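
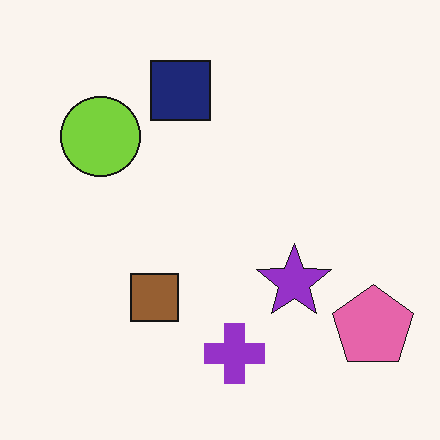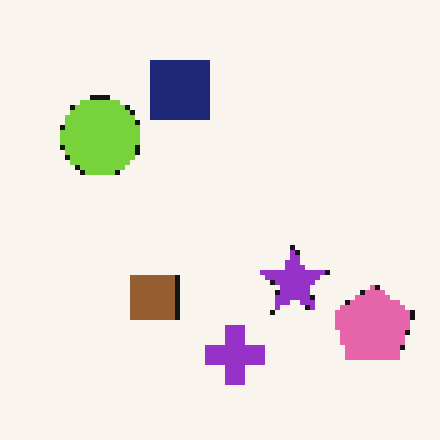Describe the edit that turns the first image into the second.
It was mildly pixelated.

Shapes are reduced to large square blocks; fine edges and outlines are lost — a downscale-then-upscale (mosaic) effect.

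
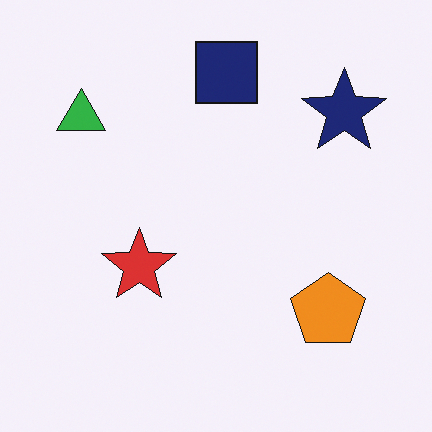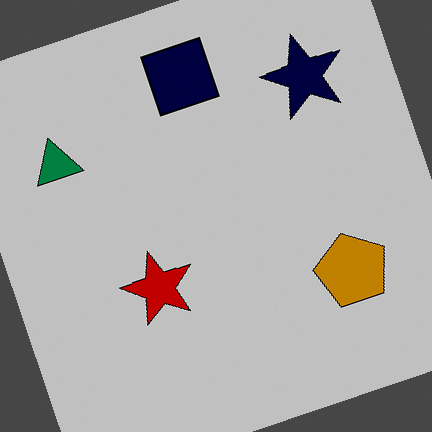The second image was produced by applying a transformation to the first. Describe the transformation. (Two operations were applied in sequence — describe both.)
The transformation is: heavily posterized to just a handful of flat colors, then rotated counter-clockwise by a clearly visible amount.

Each flat color has snapped to a coarser quantized level — most visibly, the near-white background has dropped to a flat grey. Every shape is tilted by the same angle and the image corners show triangular fill wedges — a whole-image rotation by a non-right angle.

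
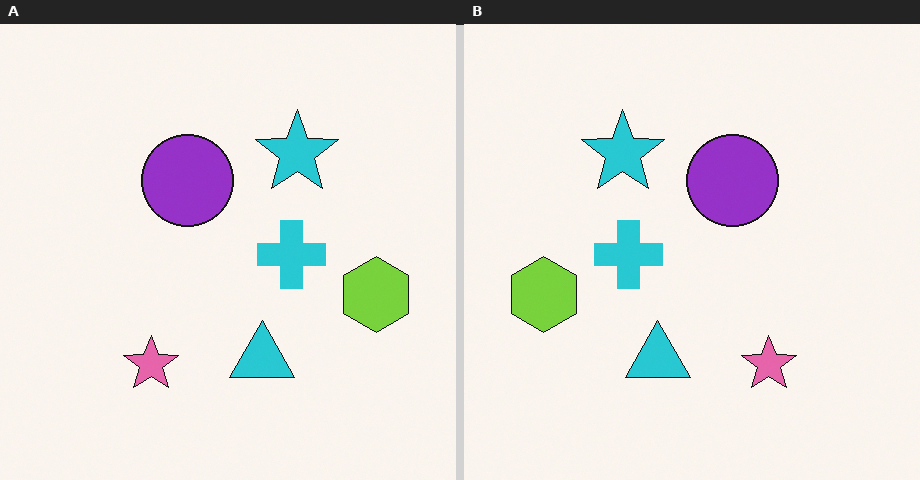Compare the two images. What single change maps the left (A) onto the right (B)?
Flipped horizontally (left ↔ right).

The lime hexagon is in the right of the left (A) image and the left of the right (B) — shapes on opposite sides of the vertical midline have swapped in a mirror flip.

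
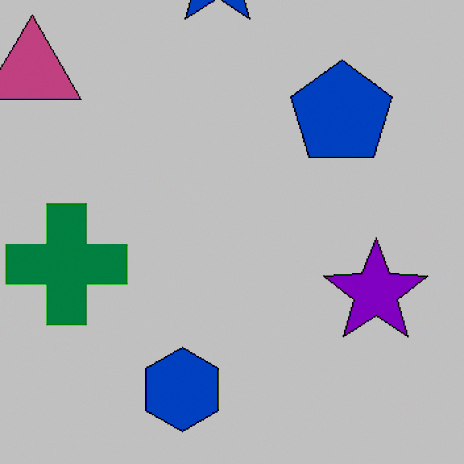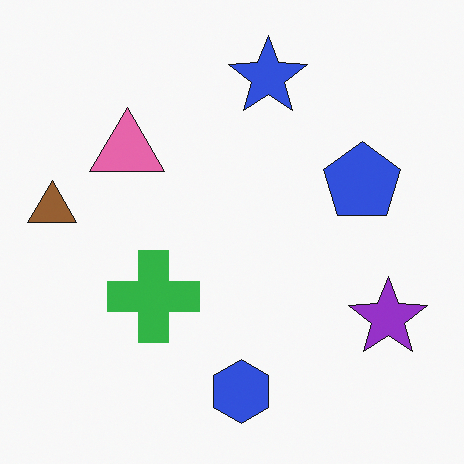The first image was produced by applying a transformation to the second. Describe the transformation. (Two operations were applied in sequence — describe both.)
The transformation is: cropped to a modestly smaller region and rescaled, then heavily posterized to just a handful of flat colors.

The visible shapes are larger and the field of view is narrower; shapes near the original edges may be partly or wholly outside the frame — a crop-and-rescale. Each flat color has snapped to a coarser quantized level — most visibly, the near-white background has dropped to a flat grey.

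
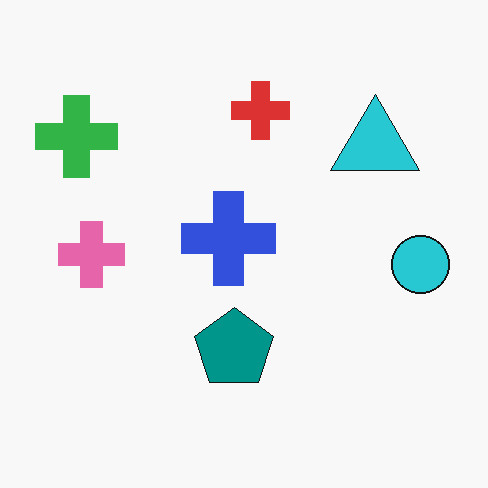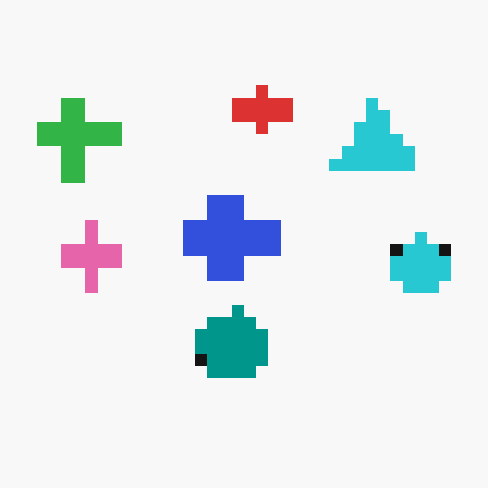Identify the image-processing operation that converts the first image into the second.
The second image is the first coarsely pixelated.

Shapes are reduced to large square blocks; fine edges and outlines are lost — a downscale-then-upscale (mosaic) effect.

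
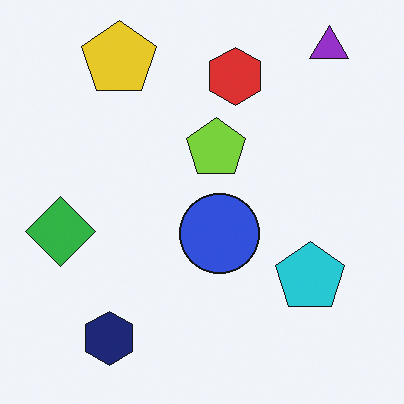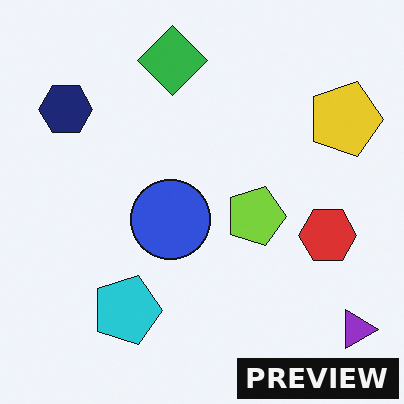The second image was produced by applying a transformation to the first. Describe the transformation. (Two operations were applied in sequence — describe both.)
It was rotated 90° clockwise, then watermarked with the text "PREVIEW" in the lower-right corner.

The purple triangle sits in the top-right of the first image and the bottom-right of the second — consistent with a whole-image 90° clockwise rotation. A dark label reading "PREVIEW" appears in the lower-right corner.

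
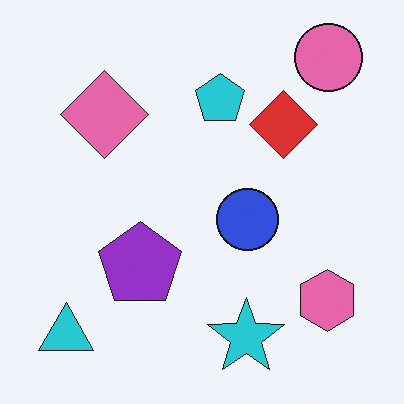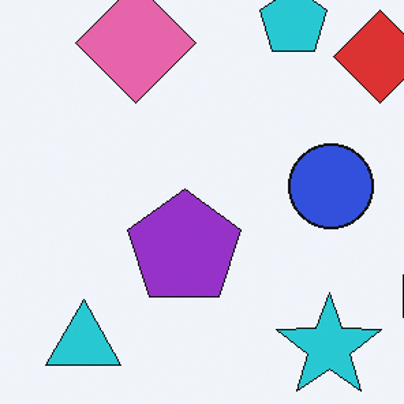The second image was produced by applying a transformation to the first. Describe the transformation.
The second image is the first cropped to a modestly smaller region and rescaled.

The visible shapes are larger and the field of view is narrower; shapes near the original edges may be partly or wholly outside the frame — a crop-and-rescale.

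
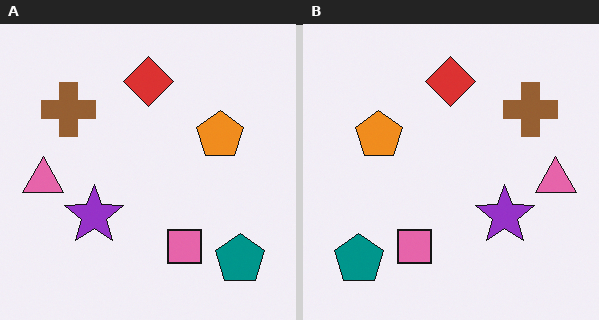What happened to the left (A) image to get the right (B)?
It was flipped horizontally (left ↔ right).

The pink triangle is in the left of the left (A) image and the right of the right (B) — shapes on opposite sides of the vertical midline have swapped in a mirror flip.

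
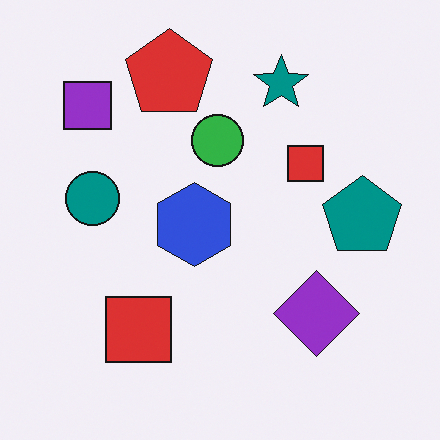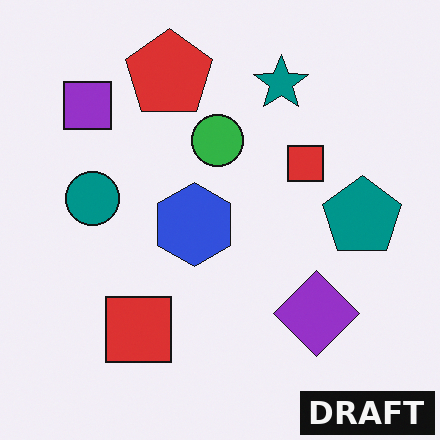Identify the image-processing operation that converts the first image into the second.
This is the original image watermarked with the text "DRAFT" in the lower-right corner.

A dark label reading "DRAFT" appears in the lower-right corner.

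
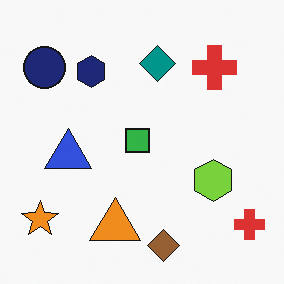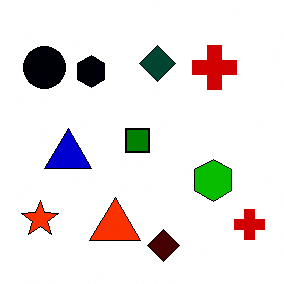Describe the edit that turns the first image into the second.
Boosted in contrast.

Tones are pushed away from mid-grey across the whole image — a global contrast change.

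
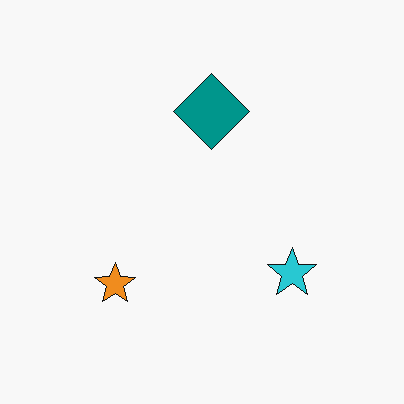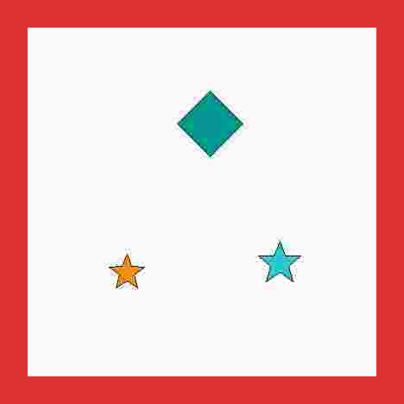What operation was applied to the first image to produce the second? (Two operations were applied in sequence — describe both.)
The image was degraded with heavy JPEG compression, then framed with a red border.

Blocky 8×8 compression artifacts appear around shape edges and the flat background shows ringing — characteristic JPEG degradation. A solid red frame runs around the edge of the second image, with the content slightly shrunk inside it.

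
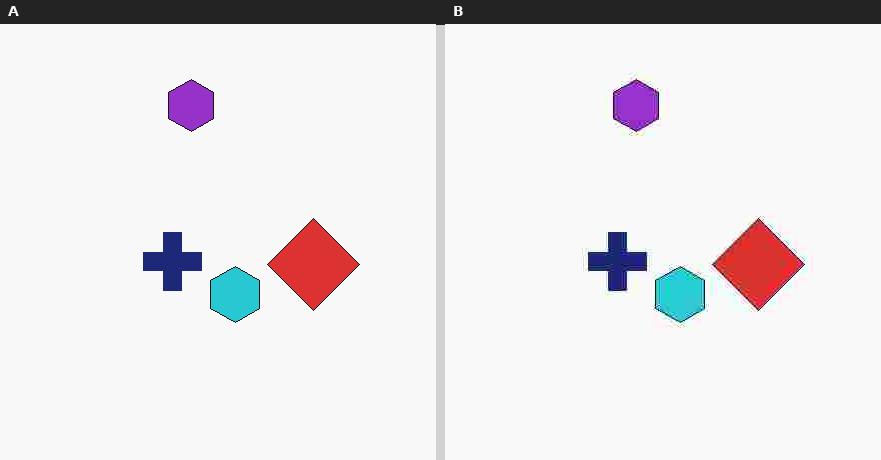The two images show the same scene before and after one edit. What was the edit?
The image was heavily JPEG-compressed with obvious blocking artifacts.

Blocky 8×8 compression artifacts appear around shape edges and the flat background shows ringing — characteristic JPEG degradation.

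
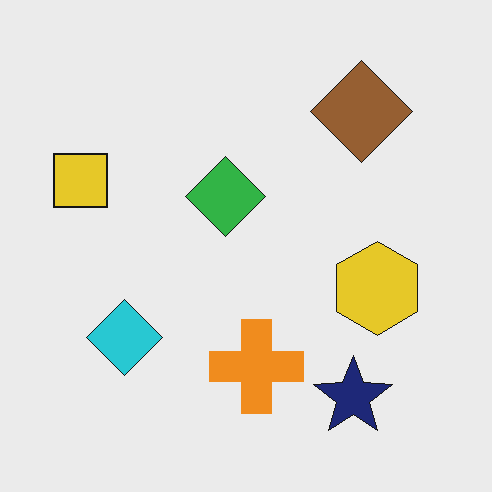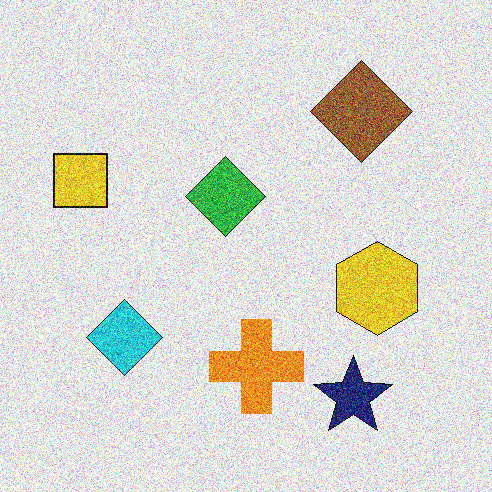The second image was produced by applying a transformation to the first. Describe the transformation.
This is the original image degraded with a thick layer of grain.

Random speckle covers the whole image, including the flat background.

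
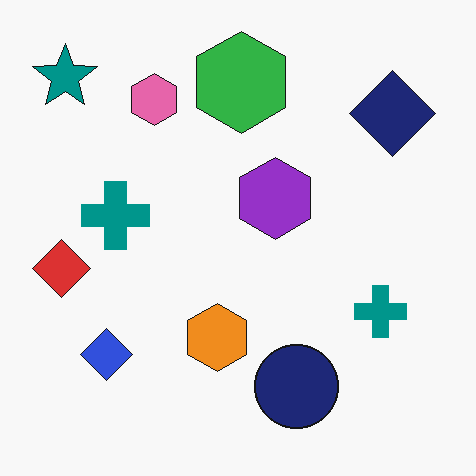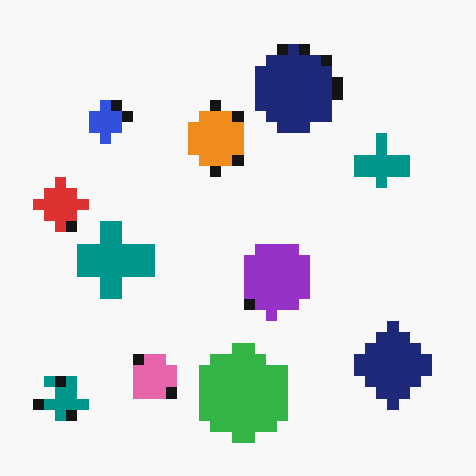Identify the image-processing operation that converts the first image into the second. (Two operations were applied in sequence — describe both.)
The transformation is: heavily pixelated into large blocks, then flipped vertically (top ↔ bottom).

Shapes are reduced to large square blocks; fine edges and outlines are lost — a downscale-then-upscale (mosaic) effect. The teal star is in the top-left of the first image and the bottom-left of the second — shapes on opposite sides of the horizontal midline have swapped in a mirror flip.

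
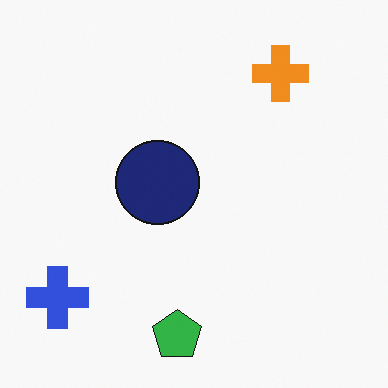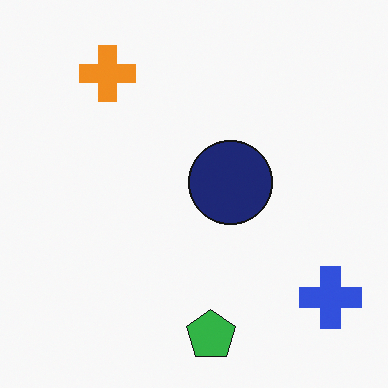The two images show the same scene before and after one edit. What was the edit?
Flipped horizontally (left ↔ right).

The blue cross is in the bottom-left of the first image and the bottom-right of the second — shapes on opposite sides of the vertical midline have swapped in a mirror flip.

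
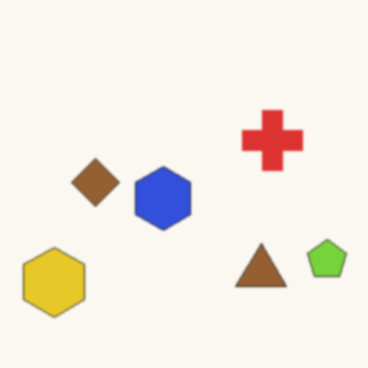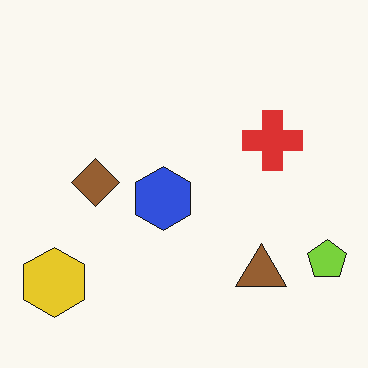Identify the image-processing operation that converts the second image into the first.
It was given a subtle gaussian blur.

Shape edges and outlines are uniformly softened across the whole image.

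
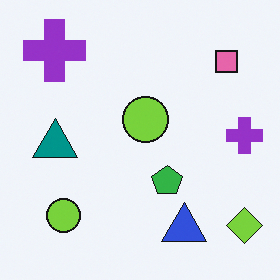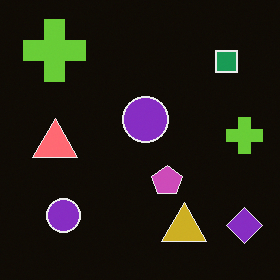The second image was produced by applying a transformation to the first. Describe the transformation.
It was color-inverted (negative).

The light background has become dark and every shape's color is its complement — a photographic negative.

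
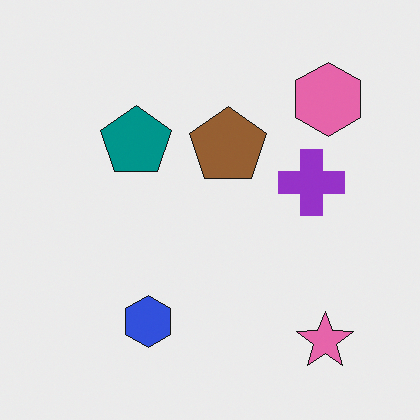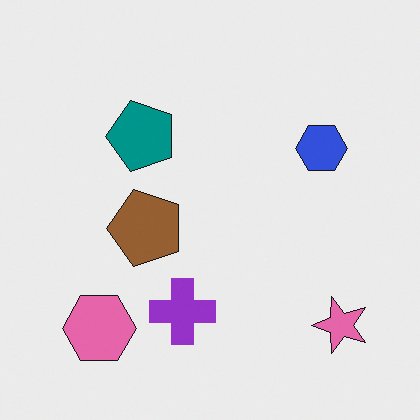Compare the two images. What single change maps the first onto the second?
This is the original image transposed (reflected across the top-left ↔ bottom-right diagonal).

Shapes have swapped their row and column positions — what was in the top-right is now in the bottom-left — a diagonal reflection.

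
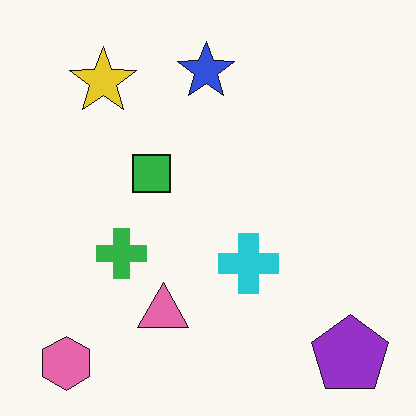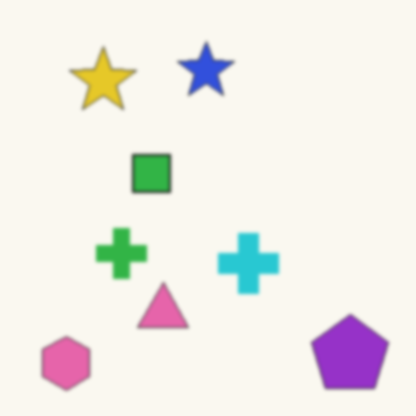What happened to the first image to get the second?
The transformation is: slightly softened.

Shape edges and outlines are uniformly softened across the whole image.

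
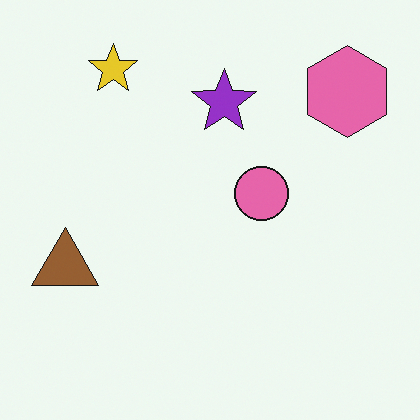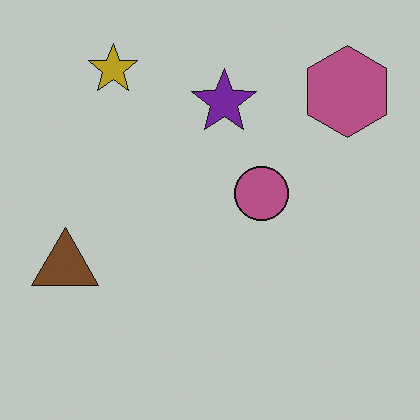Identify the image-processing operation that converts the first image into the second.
The transformation is: slightly darkened.

Every pixel — background and shapes alike — is uniformly darkened.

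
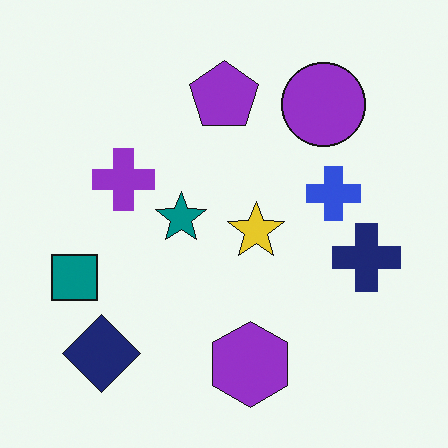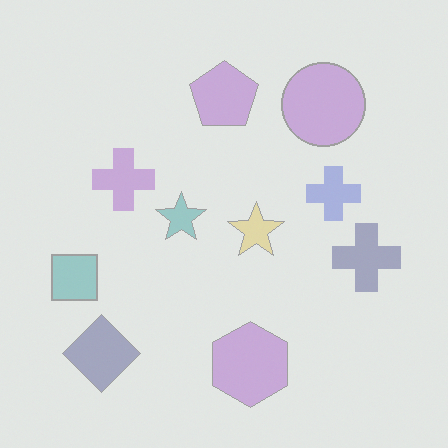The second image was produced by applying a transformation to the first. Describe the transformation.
It was washed out (contrast reduced).

Tones are pushed toward mid-grey across the whole image — a global contrast change.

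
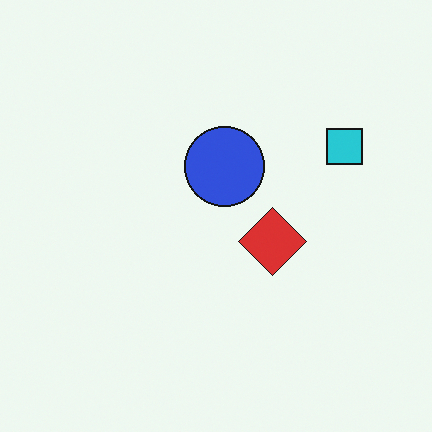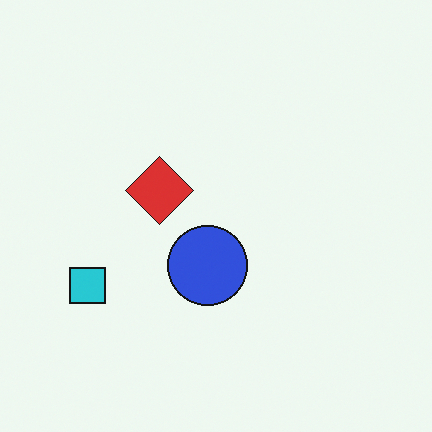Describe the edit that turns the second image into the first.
The first image is the second rotated 180°.

The cyan square sits in the left of the second image and the right of the first — consistent with a whole-image 180° rotation.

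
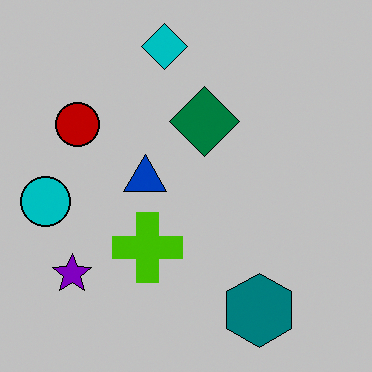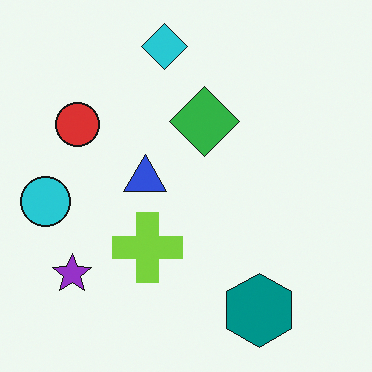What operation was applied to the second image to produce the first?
Aggressively posterized.

Each flat color has snapped to a coarser quantized level — most visibly, the near-white background has dropped to a flat grey.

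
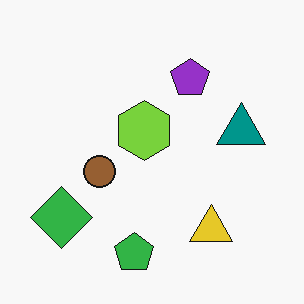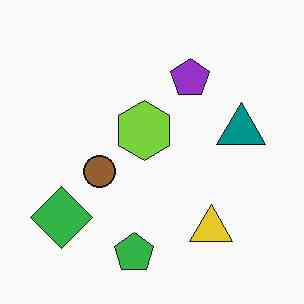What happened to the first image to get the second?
Given moderate JPEG compression.

Blocky 8×8 compression artifacts appear around shape edges and the flat background shows ringing — characteristic JPEG degradation.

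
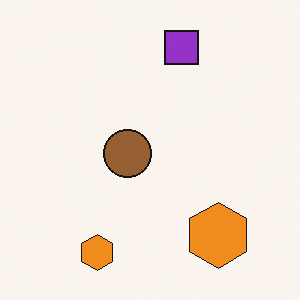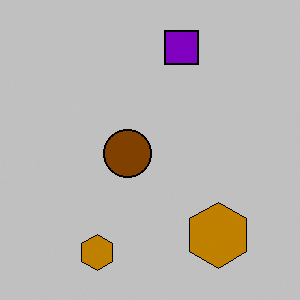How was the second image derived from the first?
Aggressively posterized.

Each flat color has snapped to a coarser quantized level — most visibly, the near-white background has dropped to a flat grey.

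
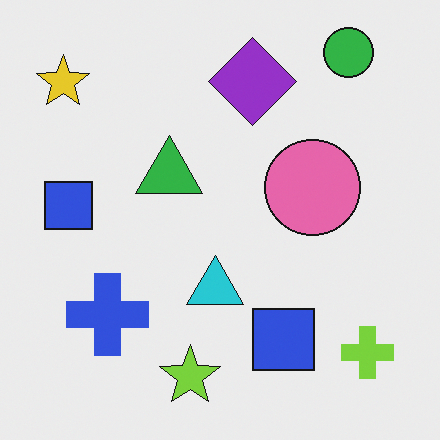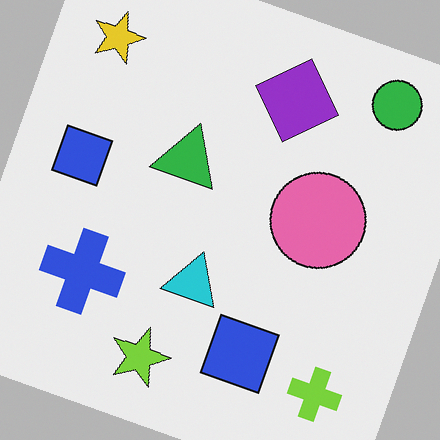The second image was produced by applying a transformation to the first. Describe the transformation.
The transformation is: rotated clockwise by a clearly visible amount.

Every shape is tilted by the same angle and the image corners show triangular fill wedges — a whole-image rotation by a non-right angle.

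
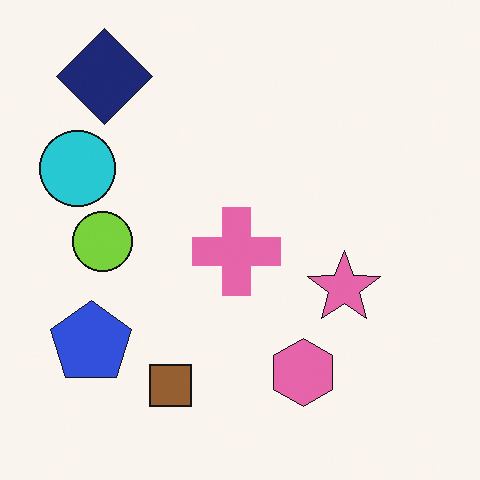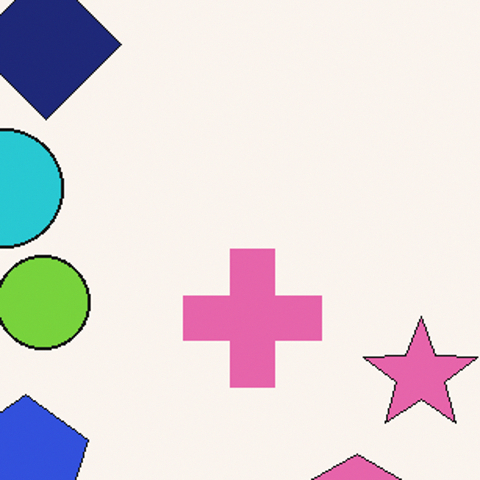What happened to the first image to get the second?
The second image is the first cropped to a modestly smaller region and rescaled.

The visible shapes are larger and the field of view is narrower; shapes near the original edges may be partly or wholly outside the frame — a crop-and-rescale.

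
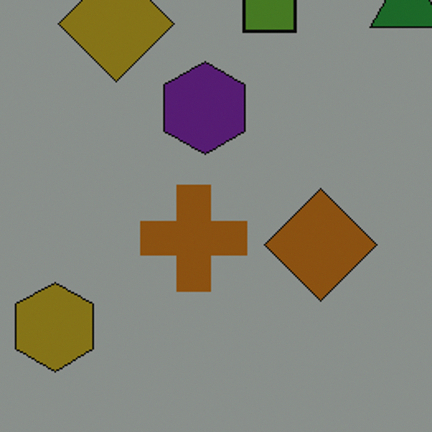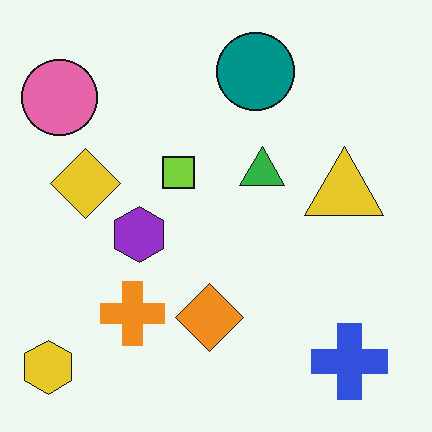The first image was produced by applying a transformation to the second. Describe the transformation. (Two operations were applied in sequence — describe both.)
Cropped tightly and scaled back up, then darkened a lot.

The visible shapes are larger and the field of view is narrower; shapes near the original edges may be partly or wholly outside the frame — a crop-and-rescale. Every pixel — background and shapes alike — is uniformly darkened.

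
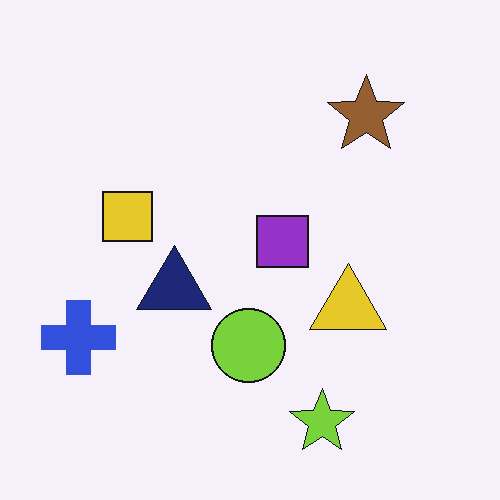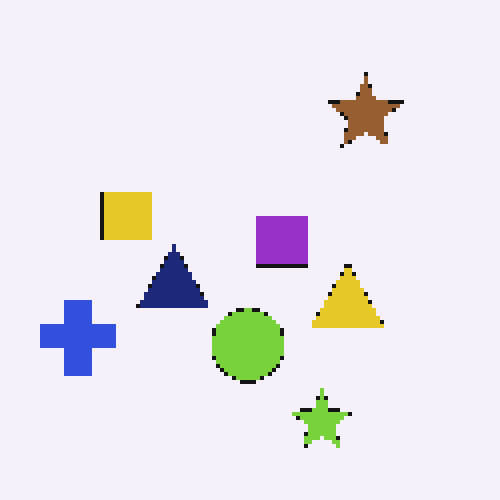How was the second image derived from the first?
The image was mildly pixelated.

Shapes are reduced to large square blocks; fine edges and outlines are lost — a downscale-then-upscale (mosaic) effect.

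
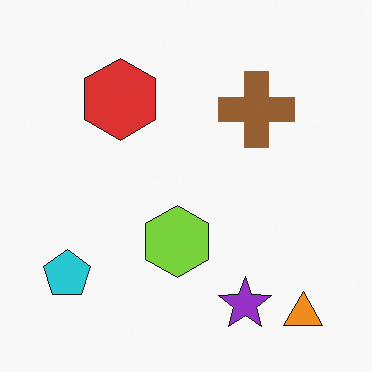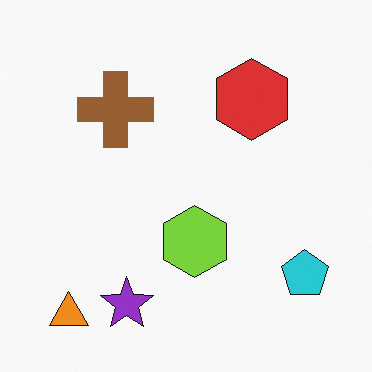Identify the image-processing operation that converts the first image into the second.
Flipped horizontally (left ↔ right).

The cyan pentagon is in the bottom-left of the first image and the bottom-right of the second — shapes on opposite sides of the vertical midline have swapped in a mirror flip.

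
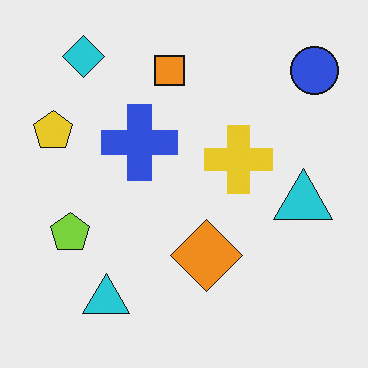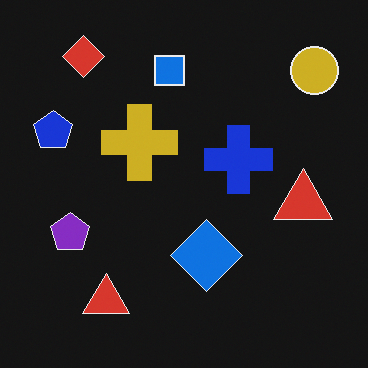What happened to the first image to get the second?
This is the original image color-inverted (negative).

The light background has become dark and every shape's color is its complement — a photographic negative.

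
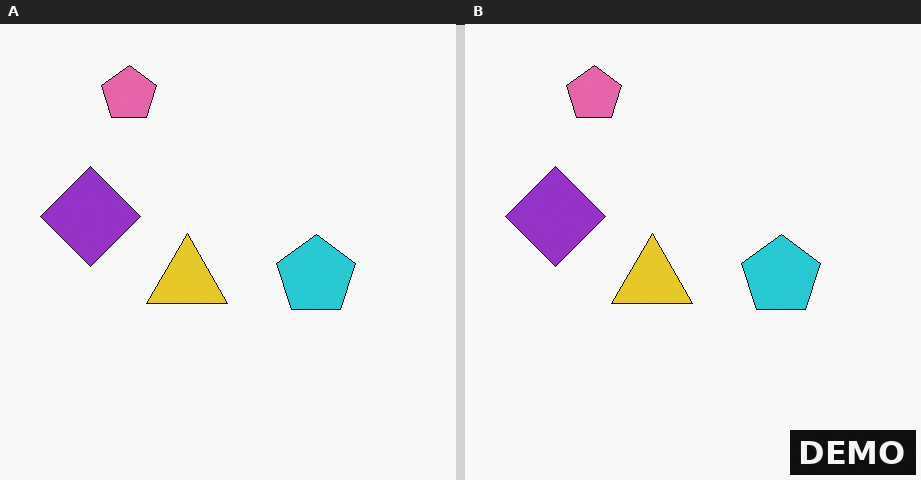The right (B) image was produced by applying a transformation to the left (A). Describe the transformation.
The transformation is: watermarked with the text "DEMO" in the lower-right corner.

A dark label reading "DEMO" appears in the lower-right corner.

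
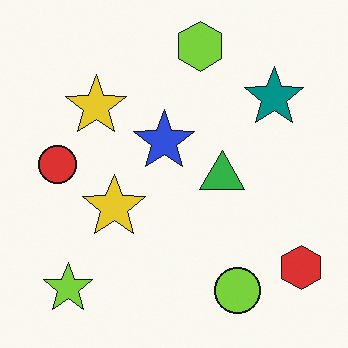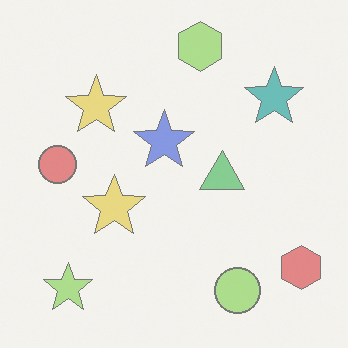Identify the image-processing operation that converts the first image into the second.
Given much lower contrast.

Tones are pushed toward mid-grey across the whole image — a global contrast change.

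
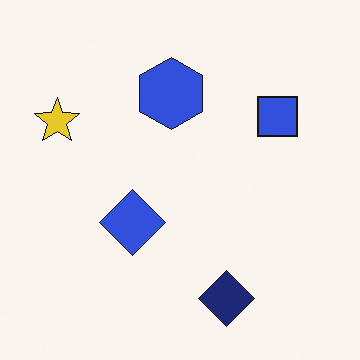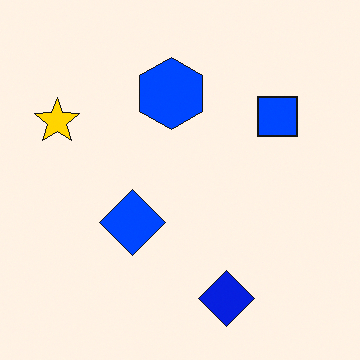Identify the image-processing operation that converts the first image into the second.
This is the original image made much more vivid (saturation change).

All colors are more vivid — a global saturation change.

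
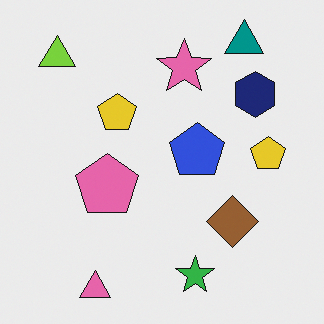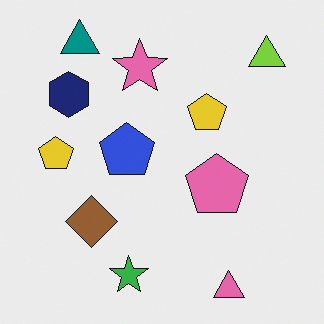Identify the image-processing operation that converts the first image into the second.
The image was flipped horizontally (left ↔ right).

The lime triangle is in the top-left of the first image and the top-right of the second — shapes on opposite sides of the vertical midline have swapped in a mirror flip.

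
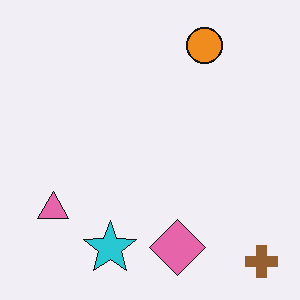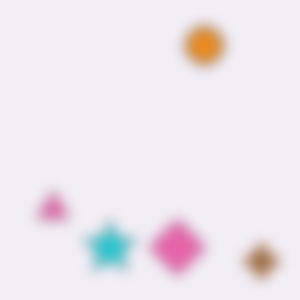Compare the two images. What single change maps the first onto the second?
The transformation is: strongly gaussian-blurred.

Shape edges and outlines are uniformly softened across the whole image.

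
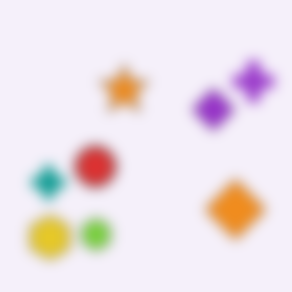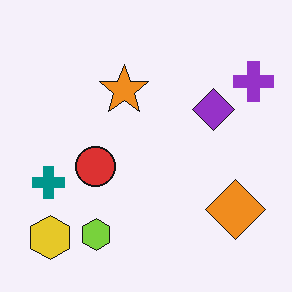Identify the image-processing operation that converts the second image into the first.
It was heavily blurred.

Shape edges and outlines are uniformly softened across the whole image.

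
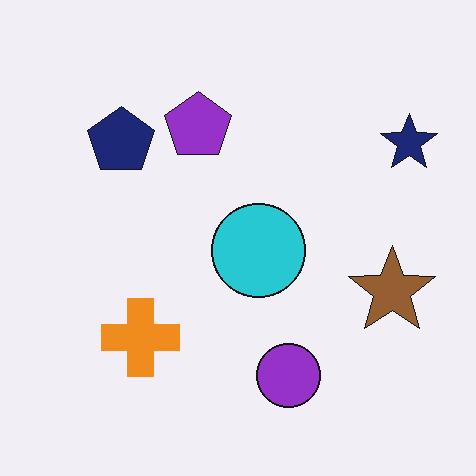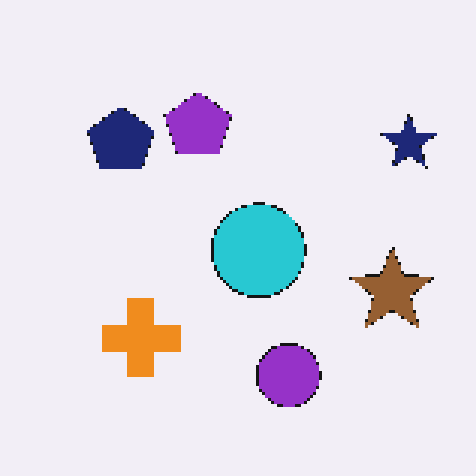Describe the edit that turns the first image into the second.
It was lightly pixelated (a mild mosaic effect).

Shapes are reduced to large square blocks; fine edges and outlines are lost — a downscale-then-upscale (mosaic) effect.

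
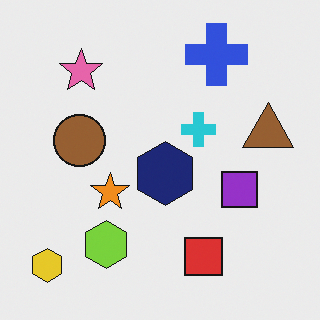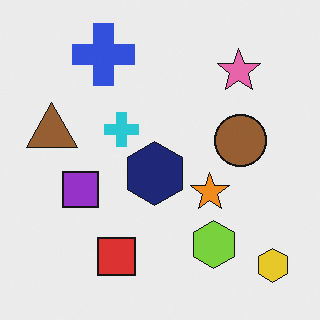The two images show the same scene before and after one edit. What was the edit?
The second image is the first flipped horizontally (left ↔ right).

The yellow hexagon is in the bottom-left of the first image and the bottom-right of the second — shapes on opposite sides of the vertical midline have swapped in a mirror flip.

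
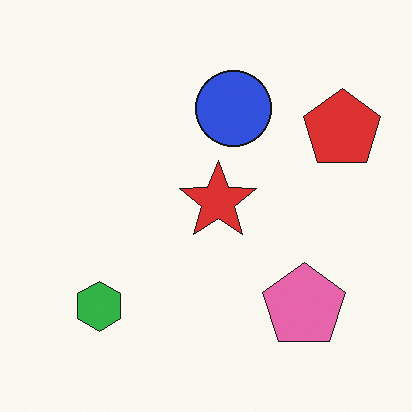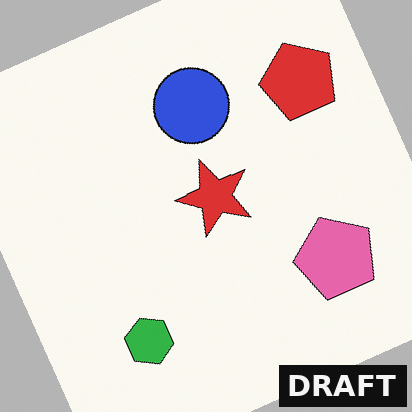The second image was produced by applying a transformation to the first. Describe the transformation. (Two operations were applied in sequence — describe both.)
The transformation is: rotated counter-clockwise by a moderate amount, then watermarked with the text "DRAFT" in the lower-right corner.

Every shape is tilted by the same angle and the image corners show triangular fill wedges — a whole-image rotation by a non-right angle. A dark label reading "DRAFT" appears in the lower-right corner.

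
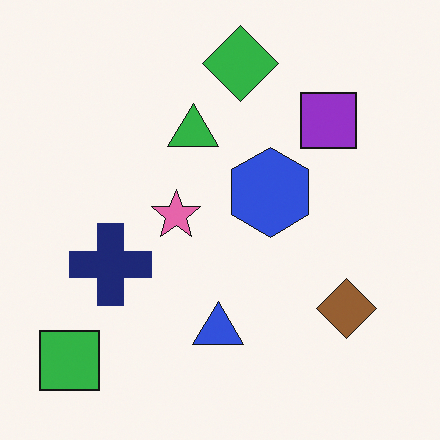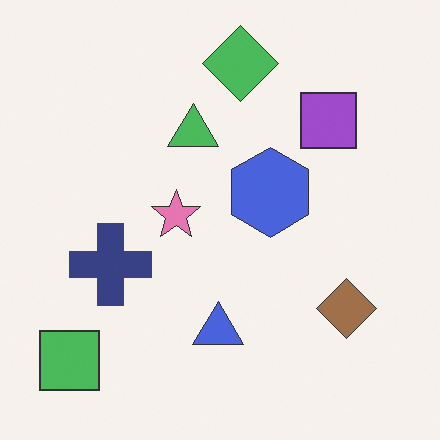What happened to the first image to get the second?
The transformation is: given slightly reduced contrast.

Tones are pushed toward mid-grey across the whole image — a global contrast change.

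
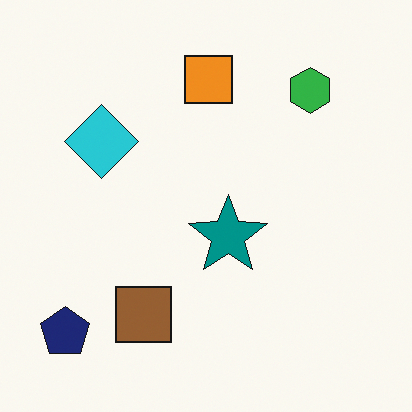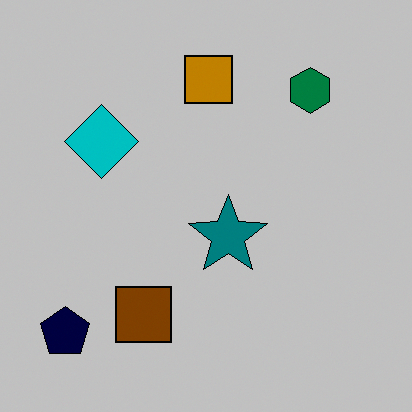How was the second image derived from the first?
Aggressively posterized.

Each flat color has snapped to a coarser quantized level — most visibly, the near-white background has dropped to a flat grey.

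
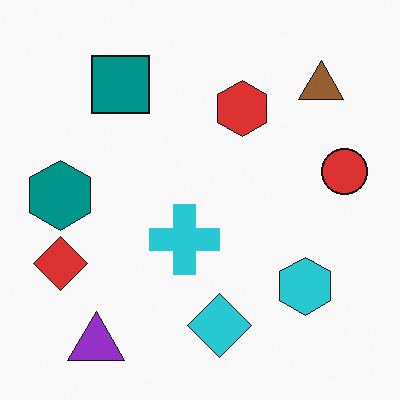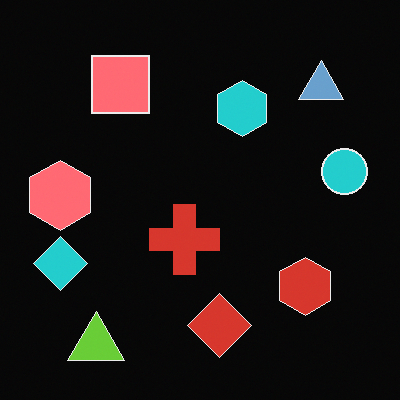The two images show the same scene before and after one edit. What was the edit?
This is the original image color-inverted (negative).

The light background has become dark and every shape's color is its complement — a photographic negative.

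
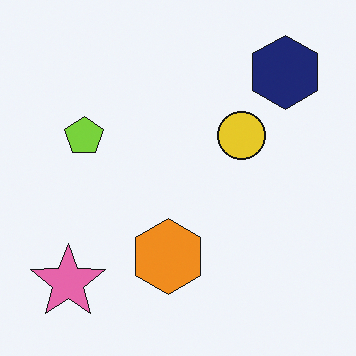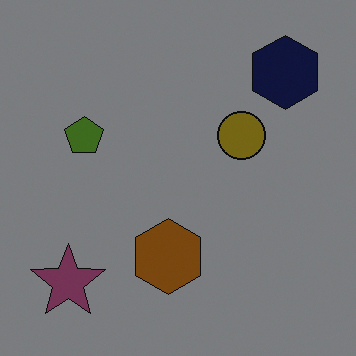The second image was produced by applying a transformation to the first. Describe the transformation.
The transformation is: noticeably darkened.

Every pixel — background and shapes alike — is uniformly darkened.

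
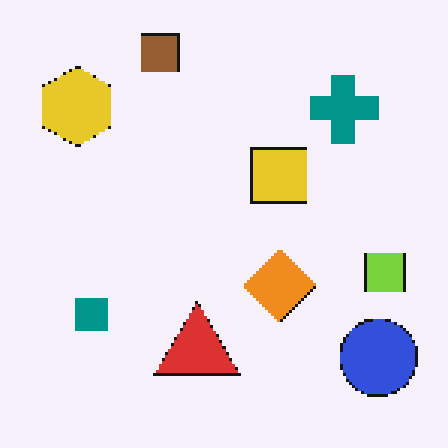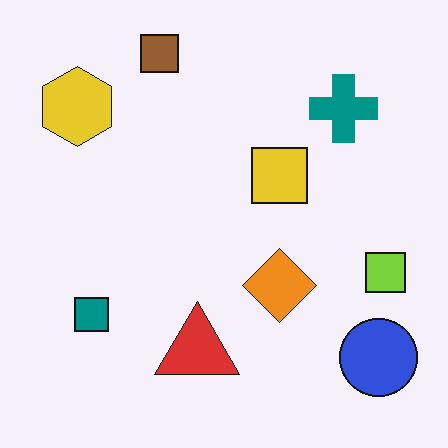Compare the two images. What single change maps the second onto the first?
The first image is the second mildly pixelated.

Shapes are reduced to large square blocks; fine edges and outlines are lost — a downscale-then-upscale (mosaic) effect.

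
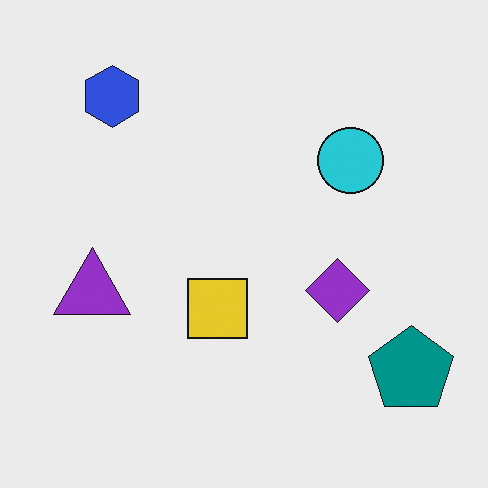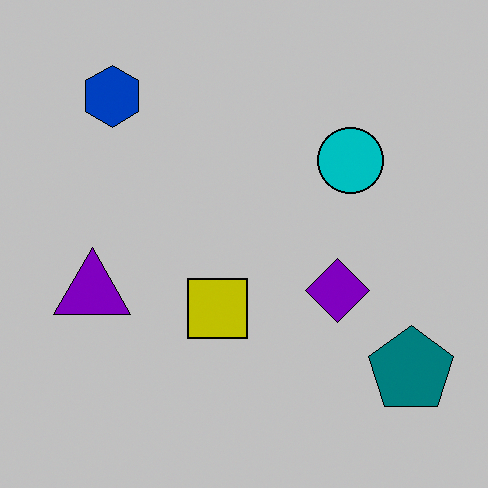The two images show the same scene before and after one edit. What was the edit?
The second image is the first aggressively posterized.

Each flat color has snapped to a coarser quantized level — most visibly, the near-white background has dropped to a flat grey.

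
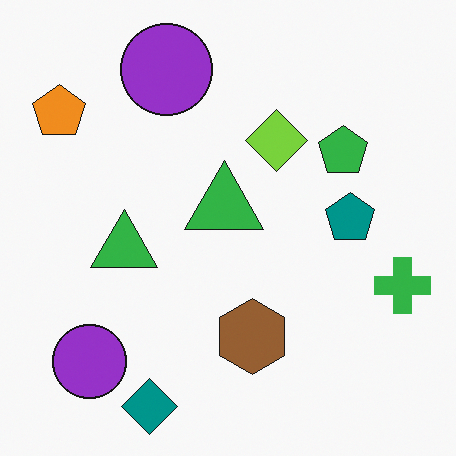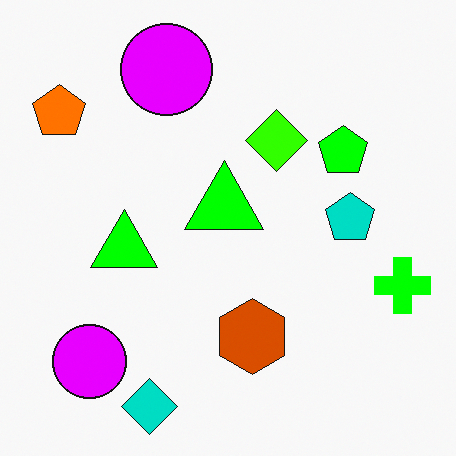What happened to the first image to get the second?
The second image is the first heavily oversaturated.

All colors are more vivid — a global saturation change.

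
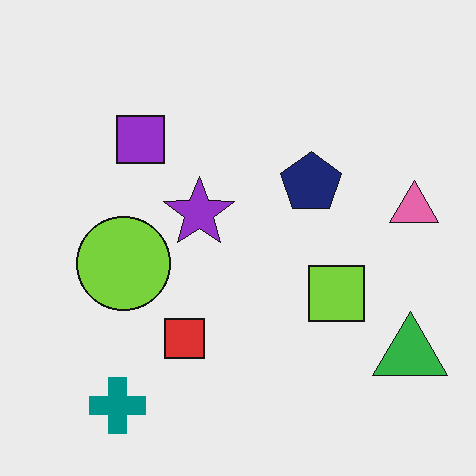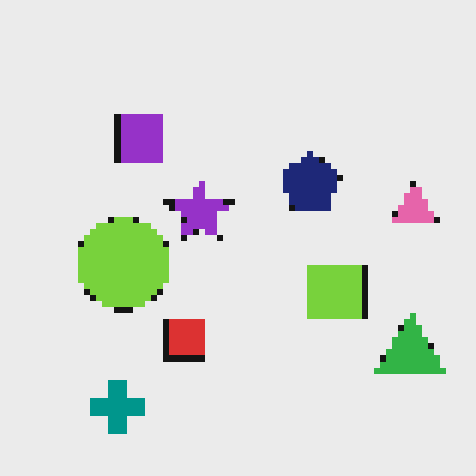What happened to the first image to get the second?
This is the original image pixelated into visible square blocks.

Shapes are reduced to large square blocks; fine edges and outlines are lost — a downscale-then-upscale (mosaic) effect.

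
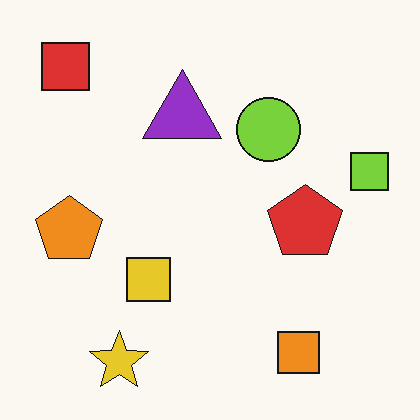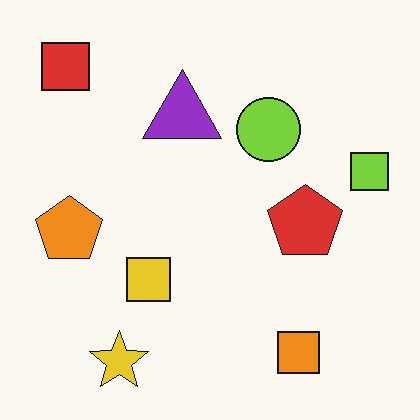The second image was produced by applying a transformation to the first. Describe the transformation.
It was JPEG-compressed with visible artifacts.

Blocky 8×8 compression artifacts appear around shape edges and the flat background shows ringing — characteristic JPEG degradation.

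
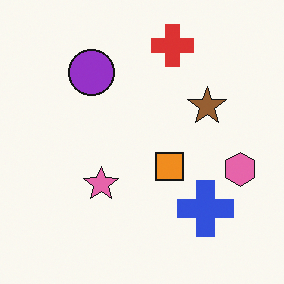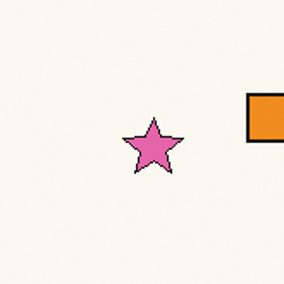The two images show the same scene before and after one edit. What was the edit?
This is the original image cropped to a noticeably smaller region and rescaled.

The visible shapes are larger and the field of view is narrower; shapes near the original edges may be partly or wholly outside the frame — a crop-and-rescale.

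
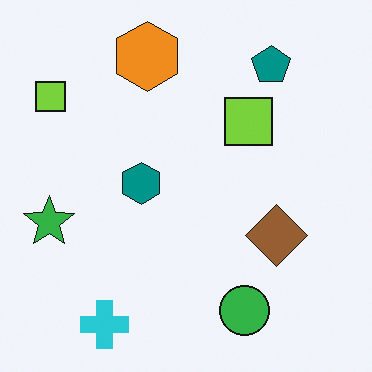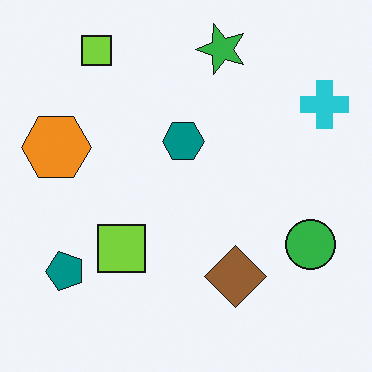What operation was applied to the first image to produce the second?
The transformation is: transposed (reflected across the top-left ↔ bottom-right diagonal).

Shapes have swapped their row and column positions — what was in the top-right is now in the bottom-left — a diagonal reflection.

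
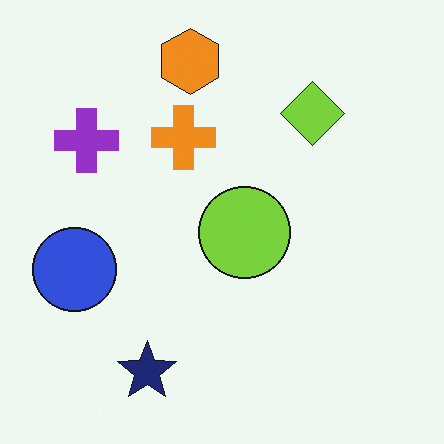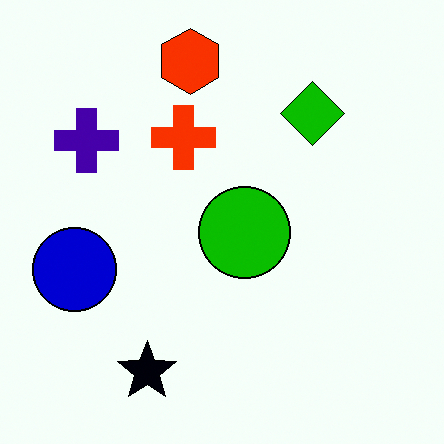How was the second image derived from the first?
The second image is the first given much higher contrast.

Tones are pushed away from mid-grey across the whole image — a global contrast change.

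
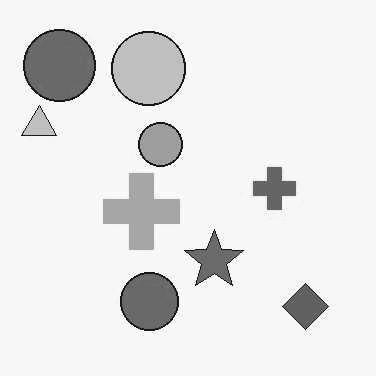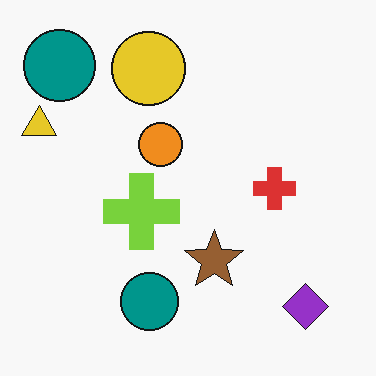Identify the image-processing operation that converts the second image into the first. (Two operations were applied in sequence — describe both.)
The image was given moderate JPEG compression, then converted to grayscale.

Blocky 8×8 compression artifacts appear around shape edges and the flat background shows ringing — characteristic JPEG degradation. All color is removed — every shape is now a shade of grey.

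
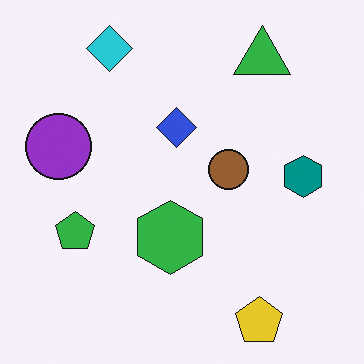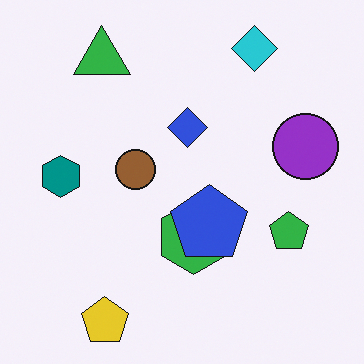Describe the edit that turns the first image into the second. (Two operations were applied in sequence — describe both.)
It was flipped horizontally (left ↔ right), then overlaid with an additional blue pentagon.

The purple circle is in the left of the first image and the right of the second — shapes on opposite sides of the vertical midline have swapped in a mirror flip. A blue pentagon appears in the second image that is absent from the first.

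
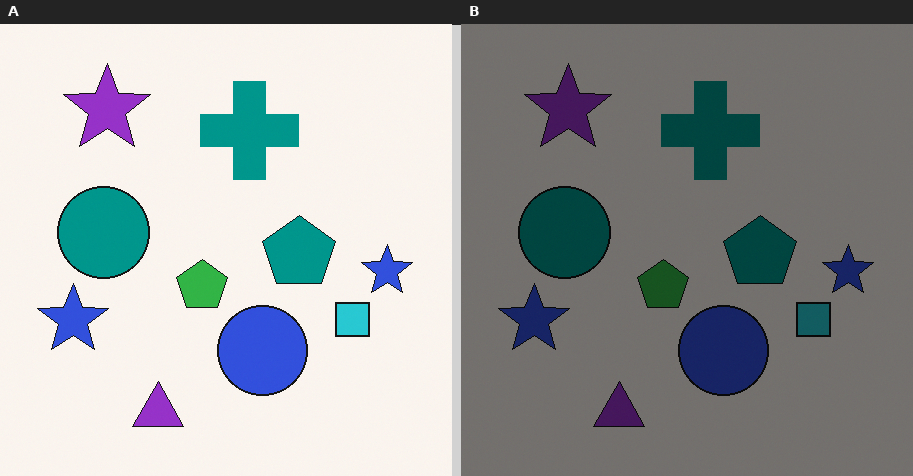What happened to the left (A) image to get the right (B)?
It was noticeably darkened.

Every pixel — background and shapes alike — is uniformly darkened.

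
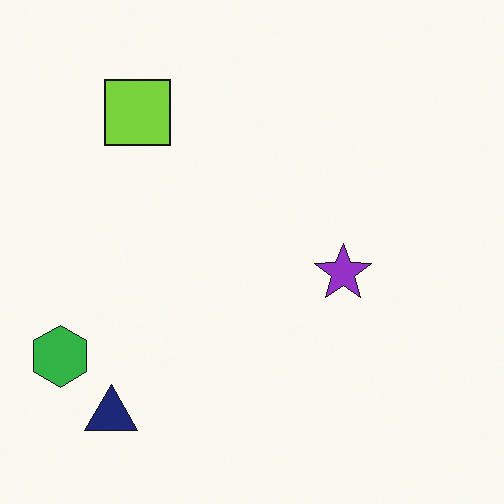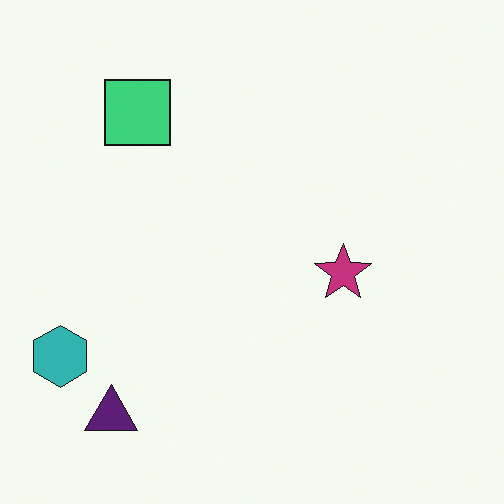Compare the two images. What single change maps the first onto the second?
This is the original image hue-shifted slightly.

Every shape's color has rotated by the same amount around the hue wheel — a uniform hue shift.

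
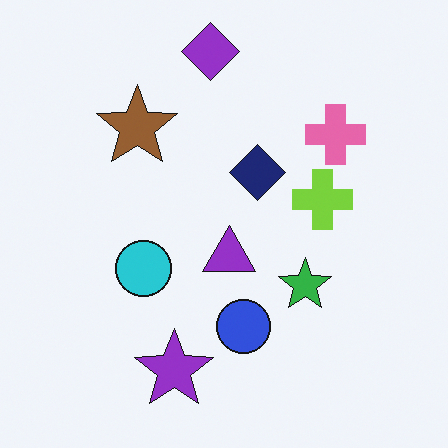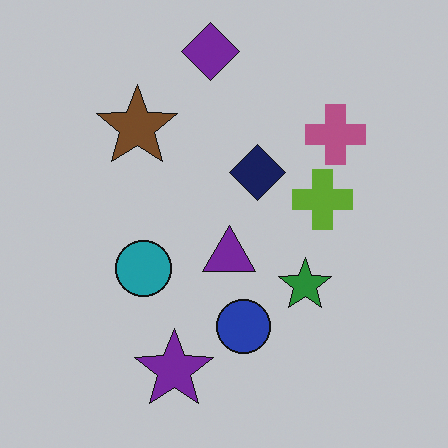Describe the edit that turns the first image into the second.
Darkened a little.

Every pixel — background and shapes alike — is uniformly darkened.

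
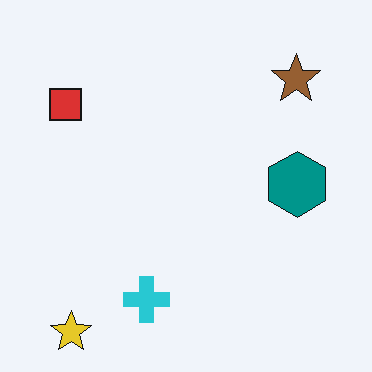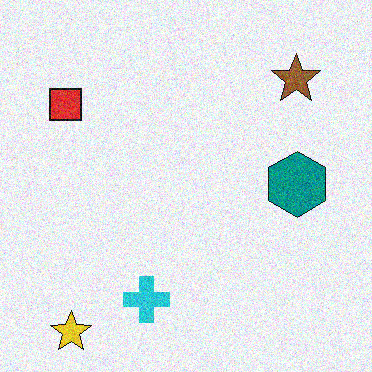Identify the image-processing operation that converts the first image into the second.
The transformation is: degraded with visible gaussian noise.

Random speckle covers the whole image, including the flat background.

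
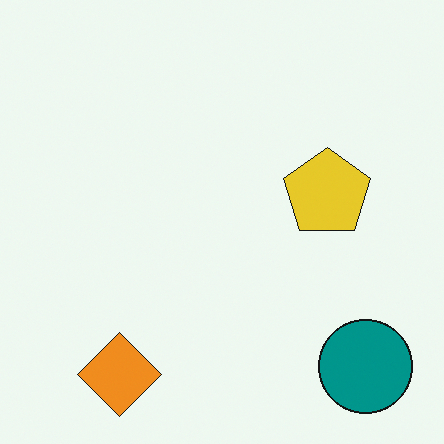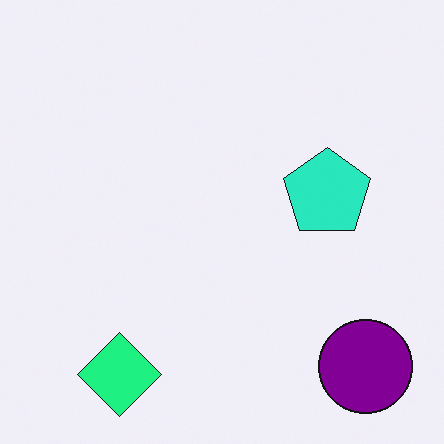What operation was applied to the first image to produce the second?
The second image is the first hue-shifted by a moderate amount.

Every shape's color has rotated by the same amount around the hue wheel — a uniform hue shift.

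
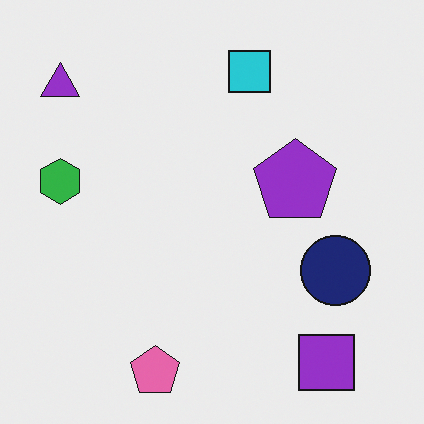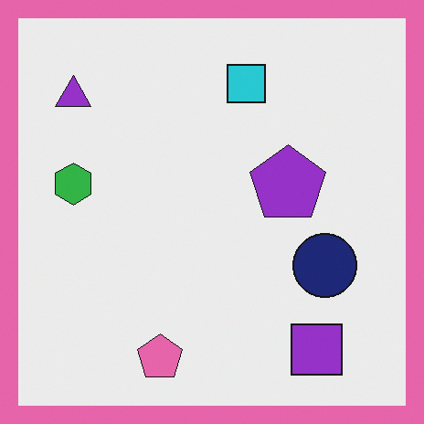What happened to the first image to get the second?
This is the original image framed with a pink border.

A solid pink frame runs around the edge of the second image, with the content slightly shrunk inside it.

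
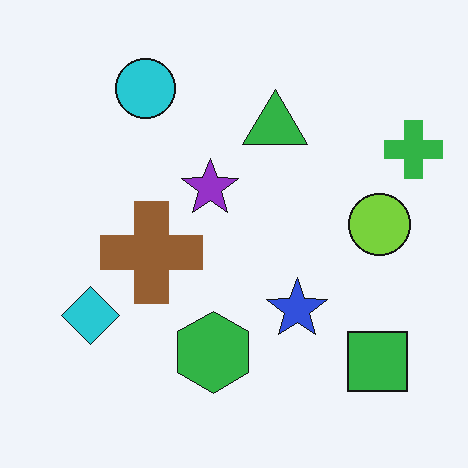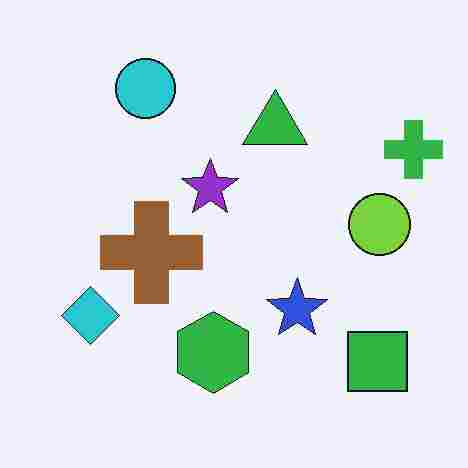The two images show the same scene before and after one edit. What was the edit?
This is the original image degraded with heavy JPEG compression.

Blocky 8×8 compression artifacts appear around shape edges and the flat background shows ringing — characteristic JPEG degradation.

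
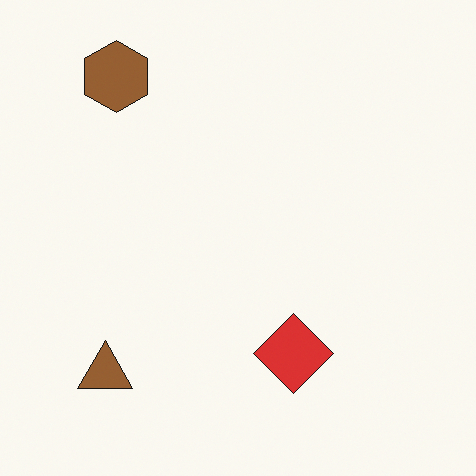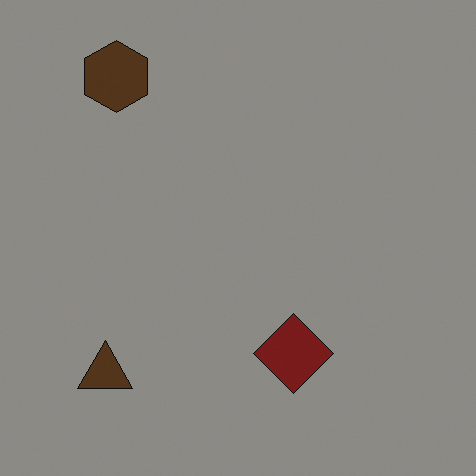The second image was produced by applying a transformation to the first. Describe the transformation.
The image was darkened a lot.

Every pixel — background and shapes alike — is uniformly darkened.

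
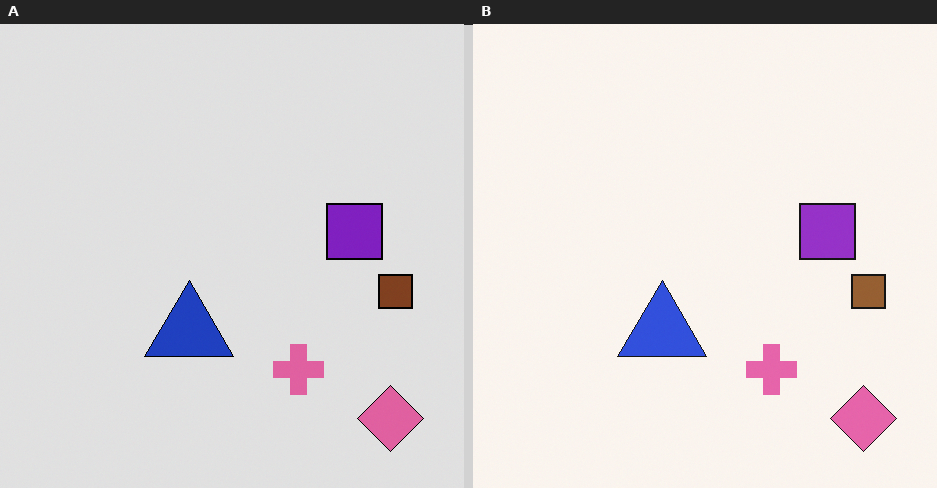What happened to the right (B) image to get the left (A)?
The transformation is: moderately posterized.

Each flat color has snapped to a coarser quantized level — most visibly, the near-white background has dropped to a flat grey.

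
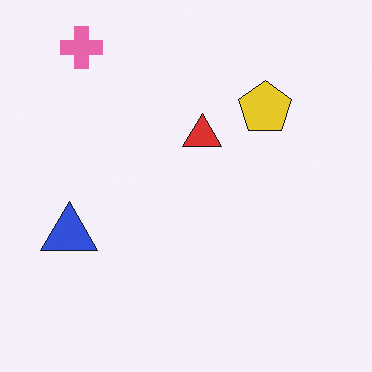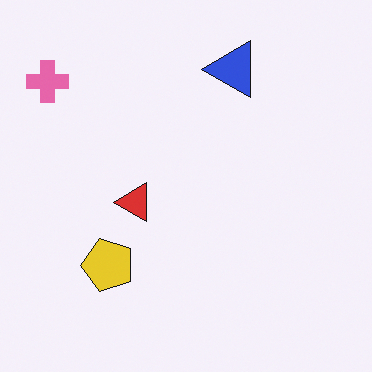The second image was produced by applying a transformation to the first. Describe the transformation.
The second image is the first transposed (reflected across the top-left ↔ bottom-right diagonal).

Shapes have swapped their row and column positions — what was in the top-right is now in the bottom-left — a diagonal reflection.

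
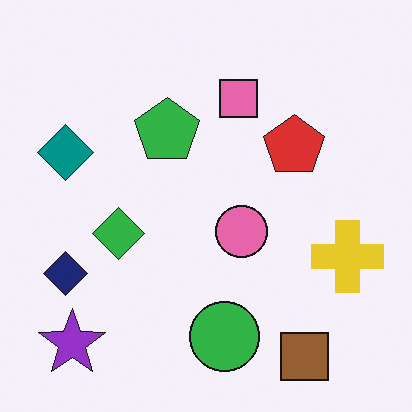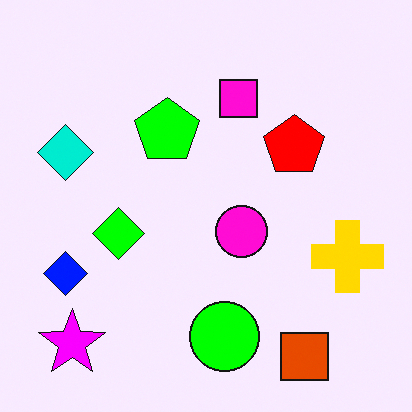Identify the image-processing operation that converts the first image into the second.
Made much more vivid (saturation change).

All colors are more vivid — a global saturation change.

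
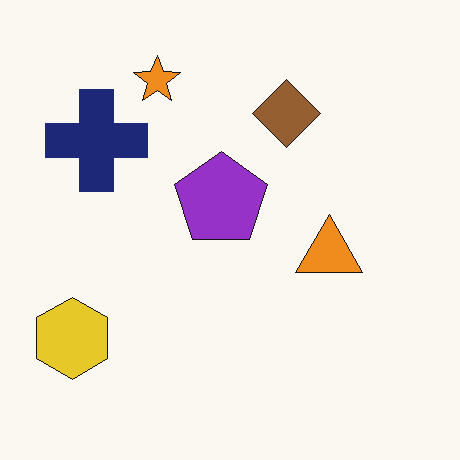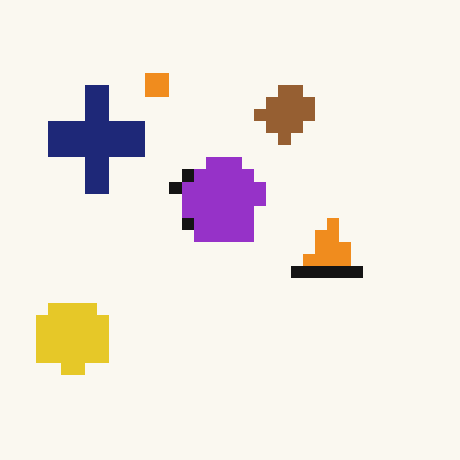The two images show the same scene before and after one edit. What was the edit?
Coarsely pixelated.

Shapes are reduced to large square blocks; fine edges and outlines are lost — a downscale-then-upscale (mosaic) effect.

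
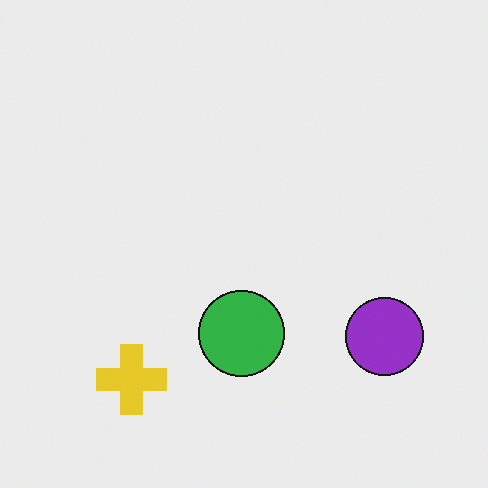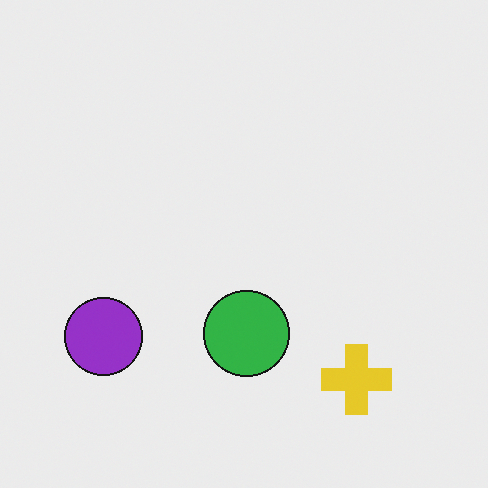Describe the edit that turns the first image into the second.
Flipped horizontally (left ↔ right).

The purple circle is in the bottom-right of the first image and the bottom-left of the second — shapes on opposite sides of the vertical midline have swapped in a mirror flip.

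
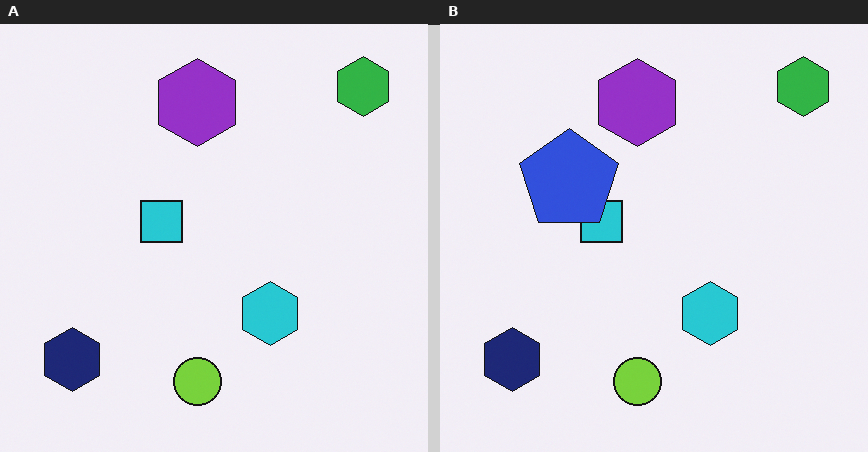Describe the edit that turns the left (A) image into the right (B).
The transformation is: overlaid with an additional blue pentagon.

A blue pentagon appears in the right (B) image that is absent from the left (A).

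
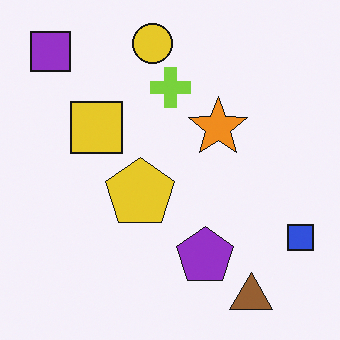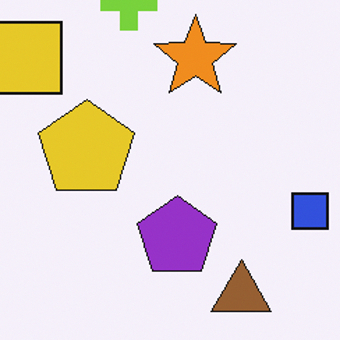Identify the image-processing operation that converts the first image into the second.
Cropped to a modestly smaller region and rescaled.

The visible shapes are larger and the field of view is narrower; shapes near the original edges may be partly or wholly outside the frame — a crop-and-rescale.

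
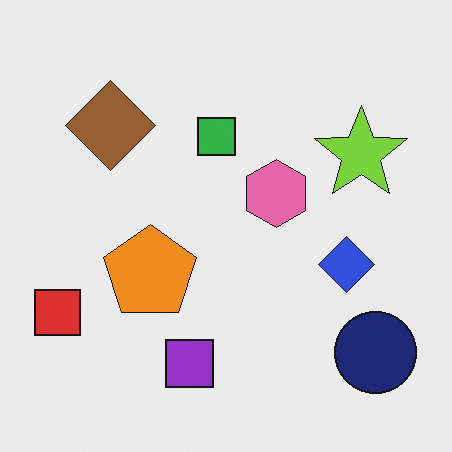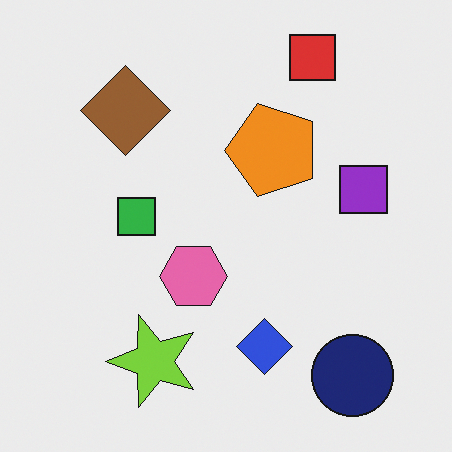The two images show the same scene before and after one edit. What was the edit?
The transformation is: transposed (reflected across the top-left ↔ bottom-right diagonal).

Shapes have swapped their row and column positions — what was in the top-right is now in the bottom-left — a diagonal reflection.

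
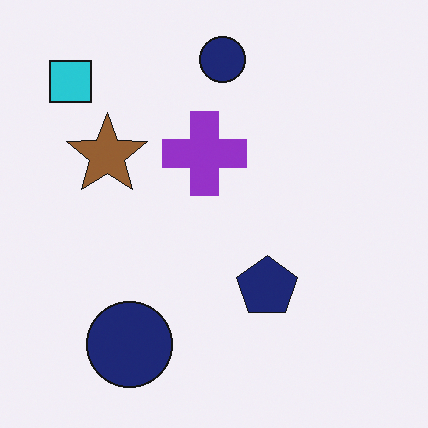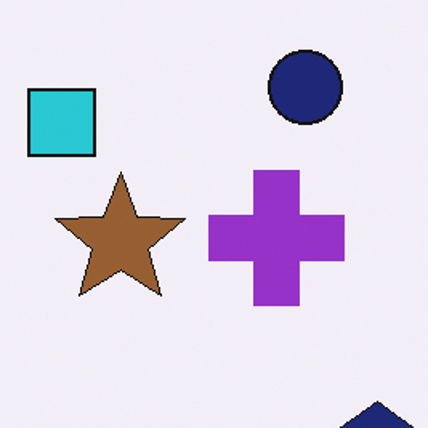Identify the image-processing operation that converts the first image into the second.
This is the original image cropped slightly and scaled back up.

The visible shapes are larger and the field of view is narrower; shapes near the original edges may be partly or wholly outside the frame — a crop-and-rescale.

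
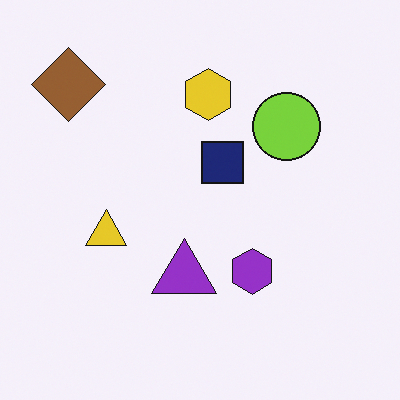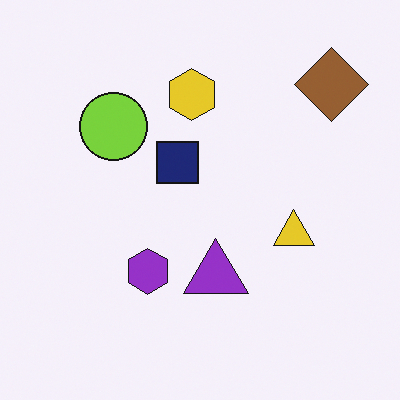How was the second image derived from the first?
The image was flipped horizontally (left ↔ right).

The brown diamond is in the top-left of the first image and the top-right of the second — shapes on opposite sides of the vertical midline have swapped in a mirror flip.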